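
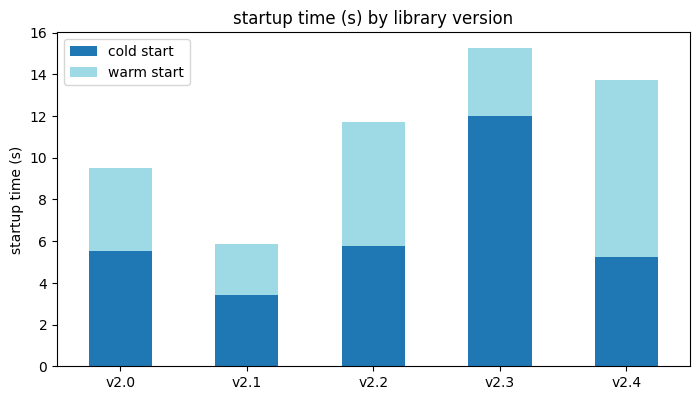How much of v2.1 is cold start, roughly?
≈ 4

cold start top ≈ 4, bottom ≈ 0; segment ≈ 4.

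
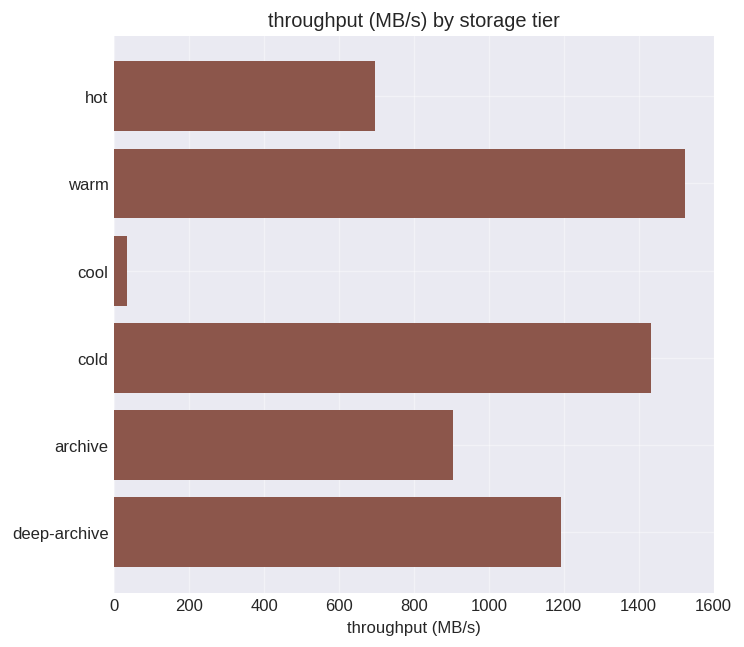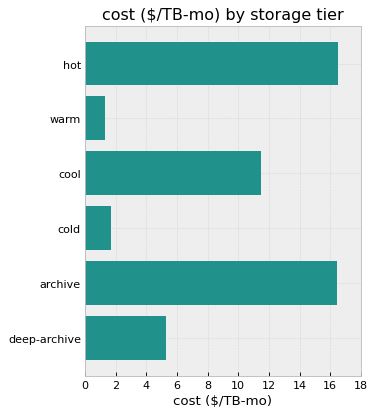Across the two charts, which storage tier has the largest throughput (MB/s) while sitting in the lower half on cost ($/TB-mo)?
Chart 2 median cost ($/TB-mo) ≈ 8; below-median storage tiers: warm, cold, deep-archive. Among those, warm has the highest throughput (MB/s) (≈ 1600).

warm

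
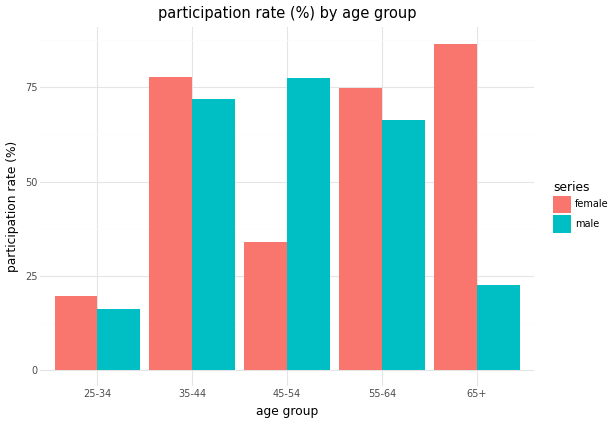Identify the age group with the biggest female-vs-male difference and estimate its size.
65+: female ≈ 90, male ≈ 20 → gap ≈ 70. Next-largest (45-54) is only ≈ 50.

65+, ≈ 70 %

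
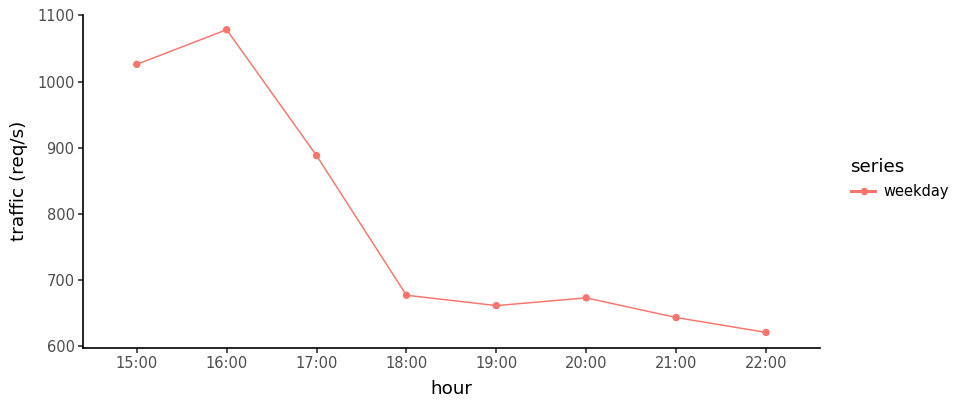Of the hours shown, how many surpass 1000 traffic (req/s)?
2

Above 1000: 15:00, 16:00.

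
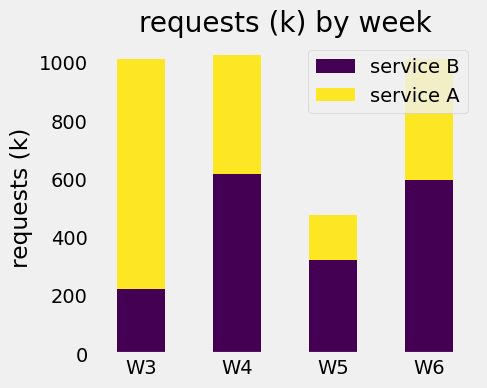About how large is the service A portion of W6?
≈ 400

service A top ≈ 1000, bottom ≈ 600; segment ≈ 400.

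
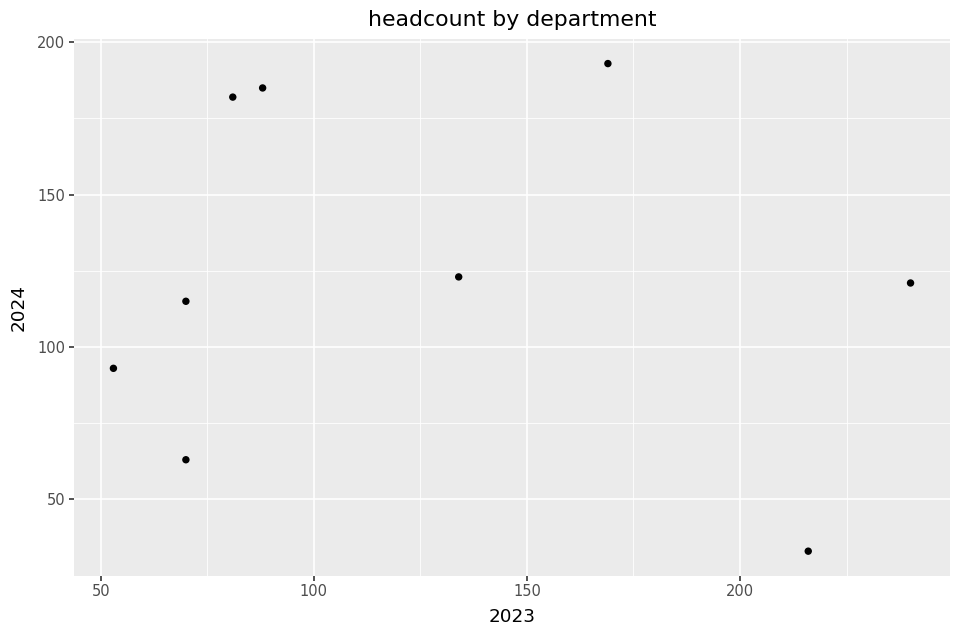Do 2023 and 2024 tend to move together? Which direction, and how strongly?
Points are roughly uncorrelated; weak (|r| ≈ 0.1).

no clear correlation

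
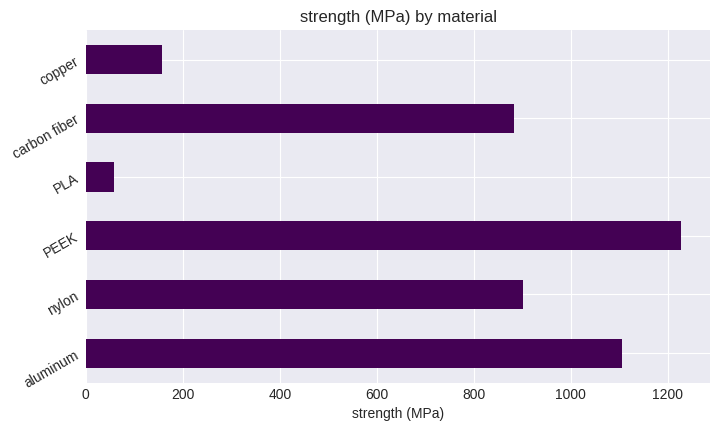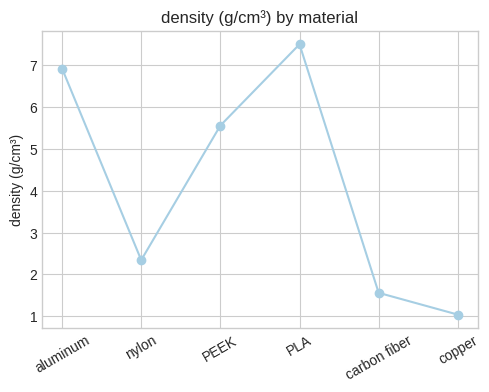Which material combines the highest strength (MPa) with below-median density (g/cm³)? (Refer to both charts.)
Chart 2 median density (g/cm³) ≈ 4; below-median materials: nylon, carbon fiber, copper. Among those, nylon has the highest strength (MPa) (≈ 1000).

nylon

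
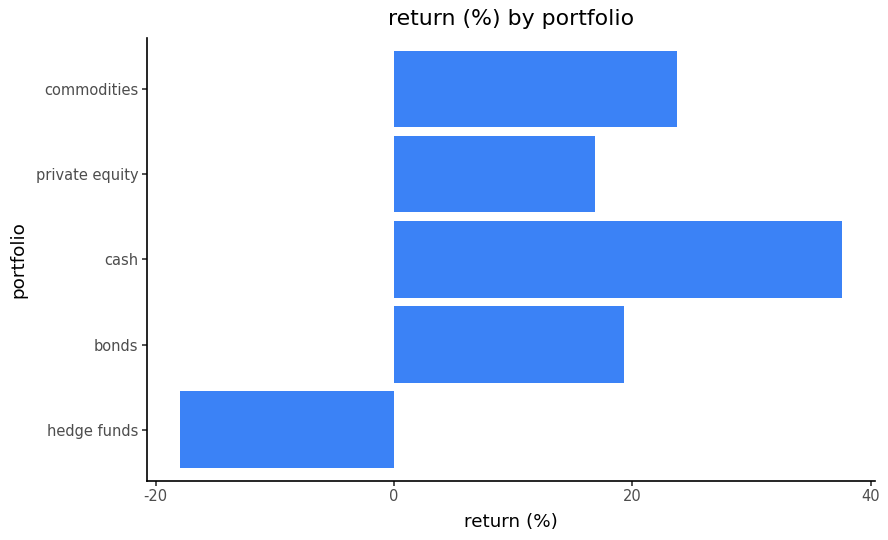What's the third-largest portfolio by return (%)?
Top 4: cash ≈ 40, commodities ≈ 25, bonds ≈ 20, private equity ≈ 15.

bonds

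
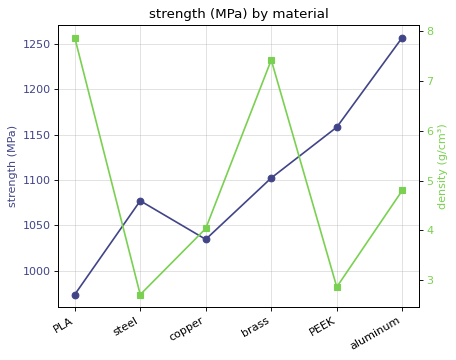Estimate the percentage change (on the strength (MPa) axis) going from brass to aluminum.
brass ≈ 1100, aluminum ≈ 1250; (1250 − 1100) / 1100 ≈ +13.6%.

≈ +13.6%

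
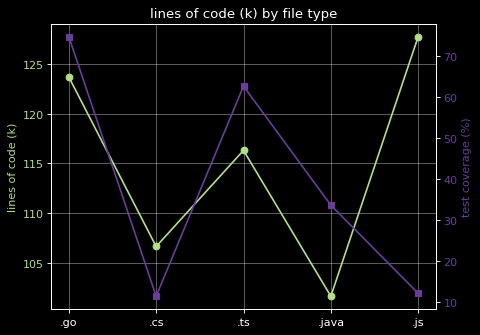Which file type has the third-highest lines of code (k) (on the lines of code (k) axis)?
Top 4 (on the lines of code (k) axis): .js ≈ 130, .go ≈ 125, .ts ≈ 115, .cs ≈ 105.

.ts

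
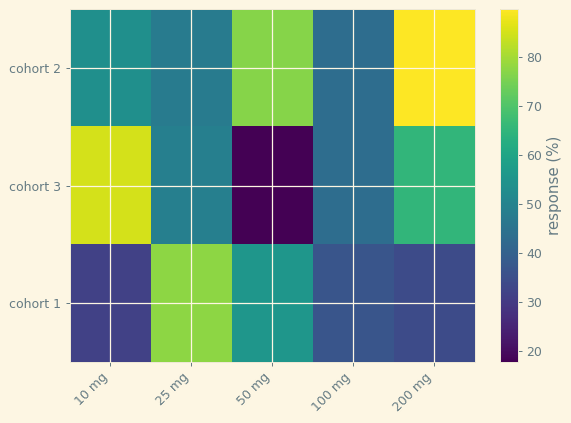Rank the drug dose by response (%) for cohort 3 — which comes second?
200 mg

Top 3 for cohort 3: 10 mg ≈ 90, 200 mg ≈ 70, 25 mg ≈ 50.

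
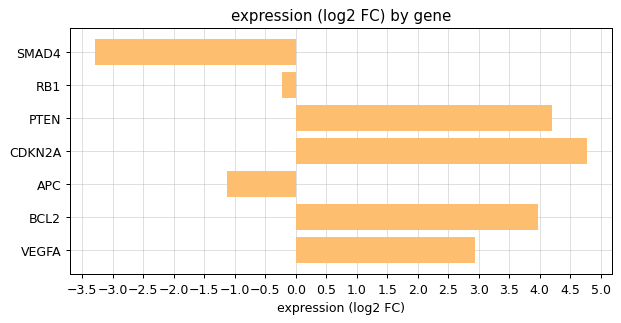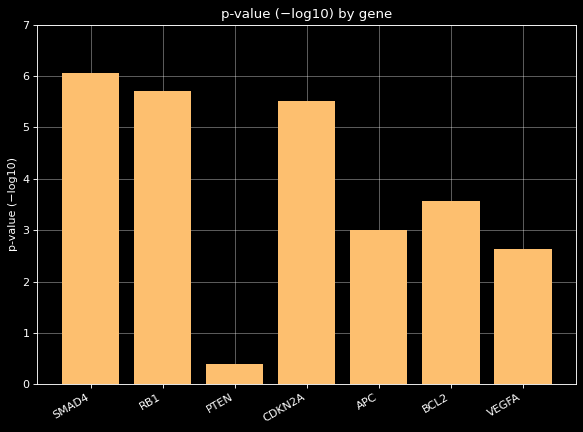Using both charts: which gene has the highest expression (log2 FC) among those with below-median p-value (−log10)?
Chart 2 median p-value (−log10) ≈ 4; below-median genes: PTEN, APC, VEGFA. Among those, PTEN has the highest expression (log2 FC) (≈ 4).

PTEN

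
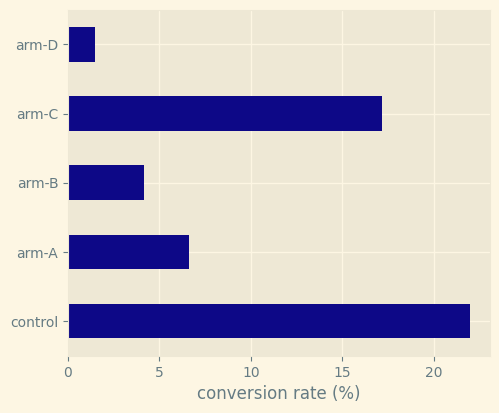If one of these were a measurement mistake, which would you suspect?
control ≈ 22; the rest sit between ≈ 2 and ≈ 18.

control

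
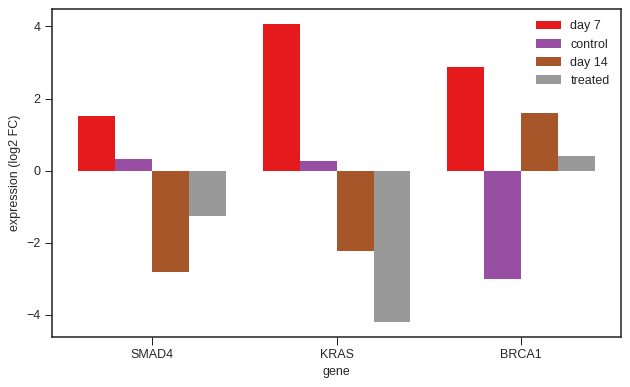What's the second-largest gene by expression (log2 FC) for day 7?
BRCA1

Top 3 for day 7: KRAS ≈ 4, BRCA1 ≈ 3, SMAD4 ≈ 2.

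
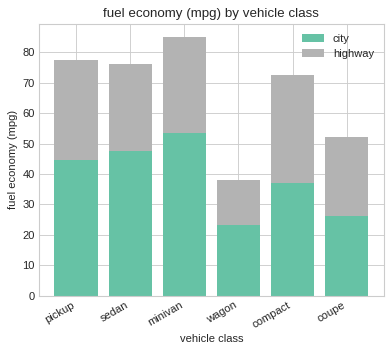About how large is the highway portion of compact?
highway top ≈ 70, bottom ≈ 40; segment ≈ 30.

≈ 30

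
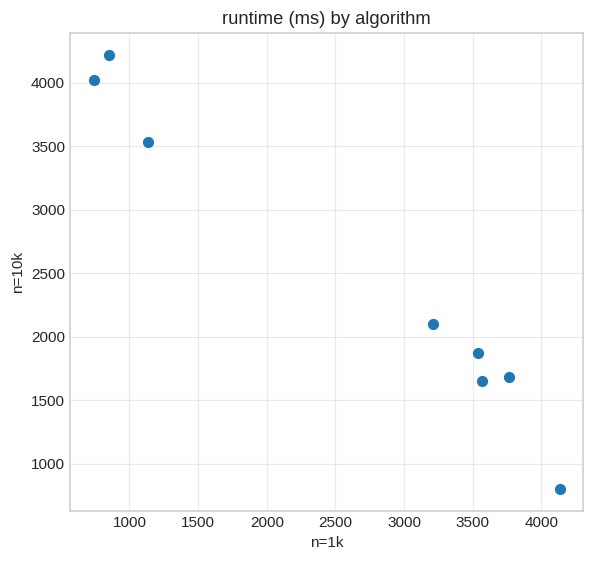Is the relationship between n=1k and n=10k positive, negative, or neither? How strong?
negative, strong

Points are negatively correlated; strong (|r| ≈ 1.0).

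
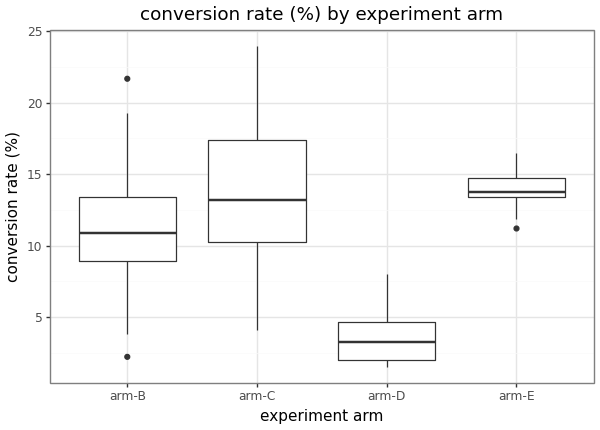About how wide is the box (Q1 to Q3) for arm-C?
≈ 7

Q3 ≈ 17, Q1 ≈ 10; IQR ≈ 7.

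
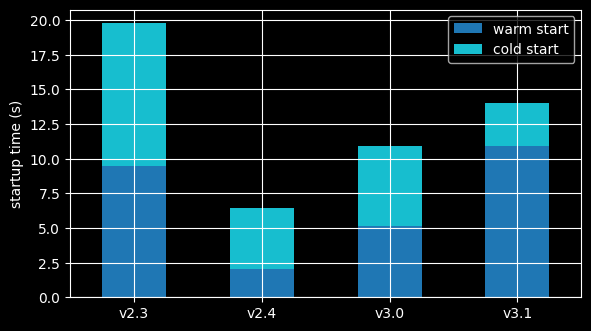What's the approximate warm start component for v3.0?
warm start top ≈ 6, bottom ≈ 0; segment ≈ 6.

≈ 6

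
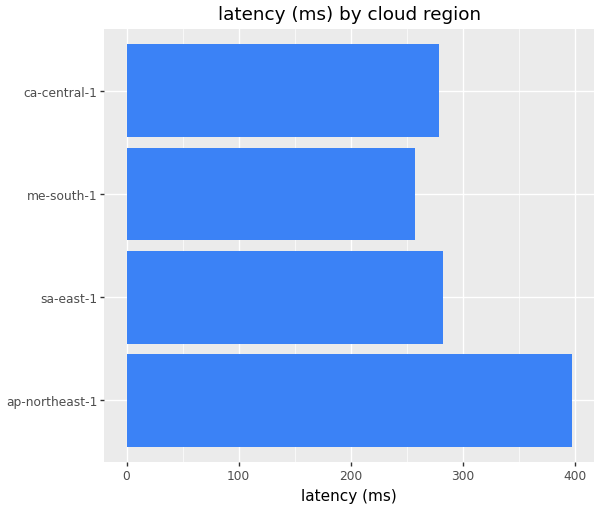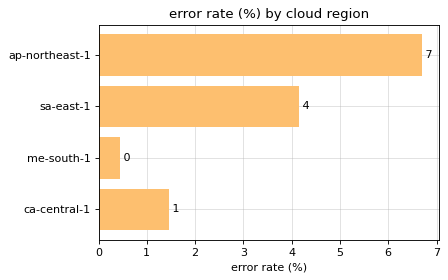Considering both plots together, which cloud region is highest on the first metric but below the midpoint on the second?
ca-central-1

Chart 2 median error rate (%) ≈ 3; below-median cloud regions: me-south-1, ca-central-1. Among those, ca-central-1 has the highest latency (ms) (≈ 300).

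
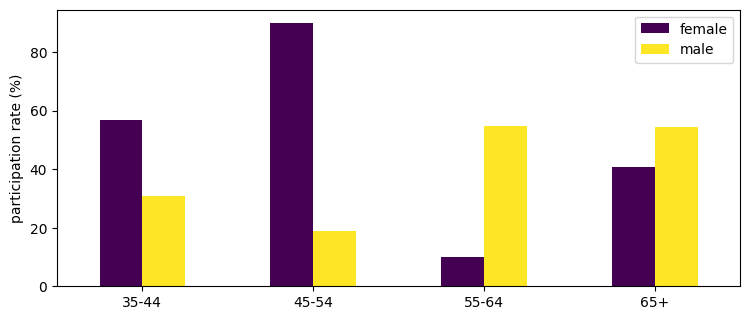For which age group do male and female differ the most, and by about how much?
45-54, ≈ 70 %

45-54: male ≈ 20, female ≈ 90 → gap ≈ 70. Next-largest (55-64) is only ≈ 40.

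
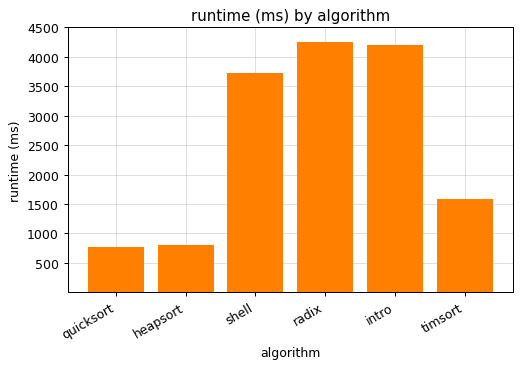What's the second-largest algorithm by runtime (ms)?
Top 3: radix ≈ 4500, intro ≈ 4000, shell ≈ 3500.

intro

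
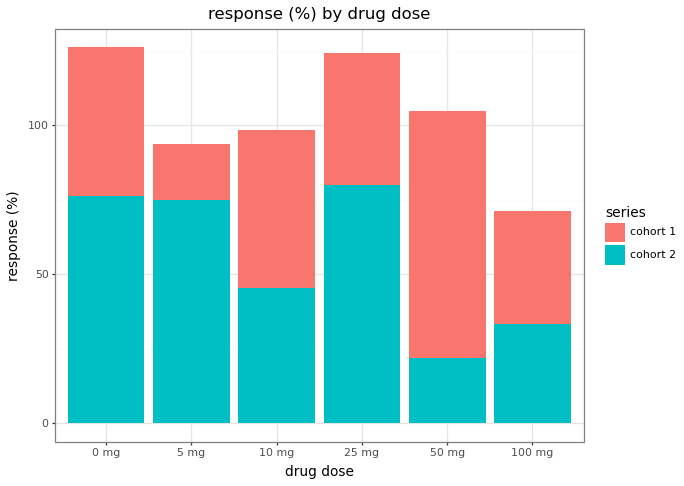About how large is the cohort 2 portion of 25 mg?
≈ 80

cohort 2 top ≈ 80, bottom ≈ 0; segment ≈ 80.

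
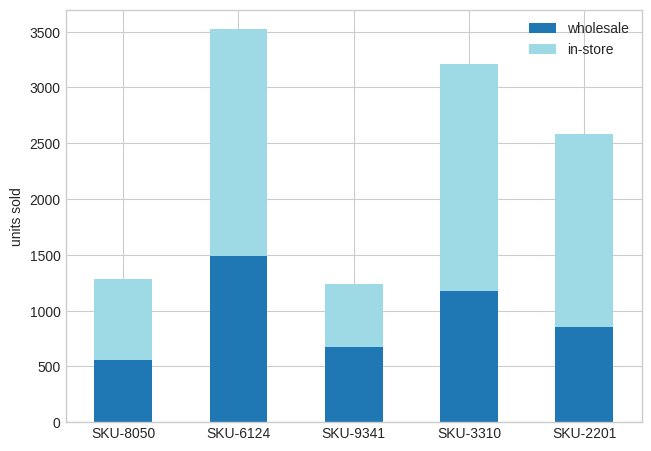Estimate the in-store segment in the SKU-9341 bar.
in-store top ≈ 1000, bottom ≈ 500; segment ≈ 500.

≈ 500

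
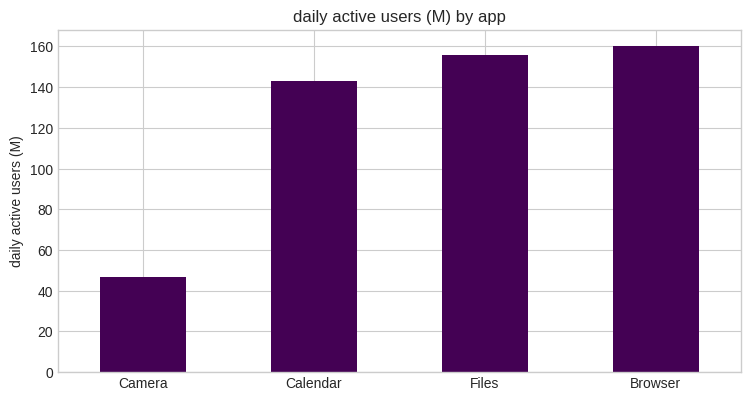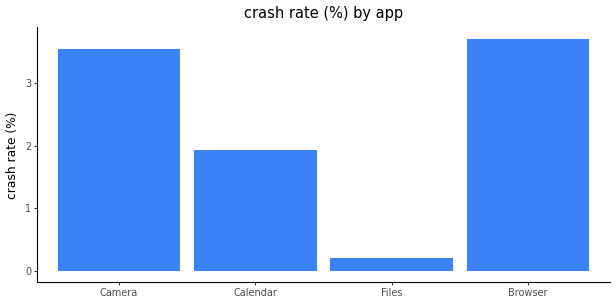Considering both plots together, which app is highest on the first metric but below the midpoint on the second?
Chart 2 median crash rate (%) ≈ 2.5; below-median apps: Calendar, Files. Among those, Files has the highest daily active users (M) (≈ 160).

Files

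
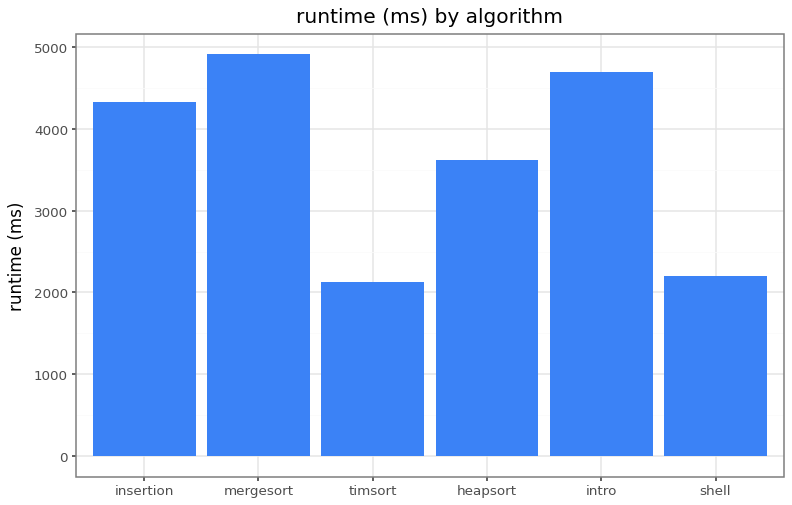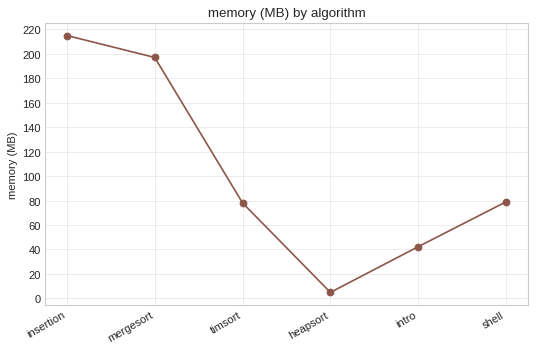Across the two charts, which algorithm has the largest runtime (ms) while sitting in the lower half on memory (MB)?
Chart 2 median memory (MB) ≈ 80; below-median algorithms: timsort, heapsort, intro. Among those, intro has the highest runtime (ms) (≈ 4500).

intro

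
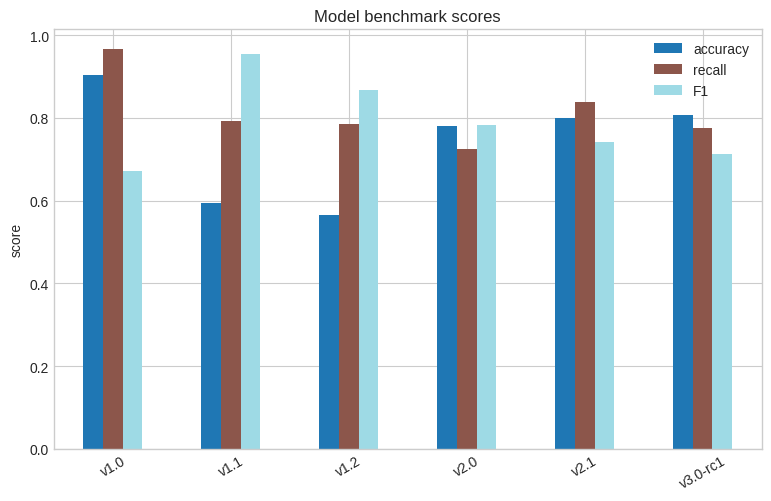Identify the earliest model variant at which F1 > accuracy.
v1.0: F1 ≈ 0.7 vs accuracy ≈ 0.9 (not yet); v1.1: F1 ≈ 1.0 vs accuracy ≈ 0.6 (first crossover).

v1.1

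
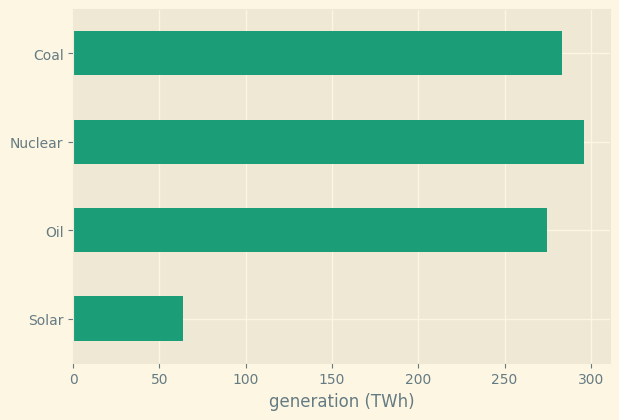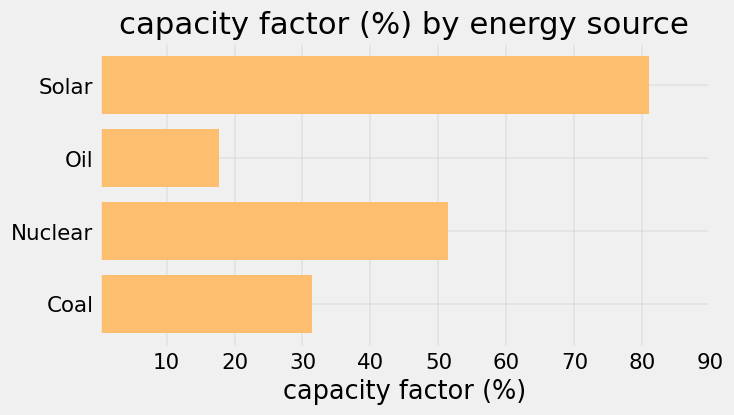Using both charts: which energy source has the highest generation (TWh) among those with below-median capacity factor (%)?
Chart 2 median capacity factor (%) ≈ 40; below-median energy sources: Oil, Coal. Among those, Coal has the highest generation (TWh) (≈ 300).

Coal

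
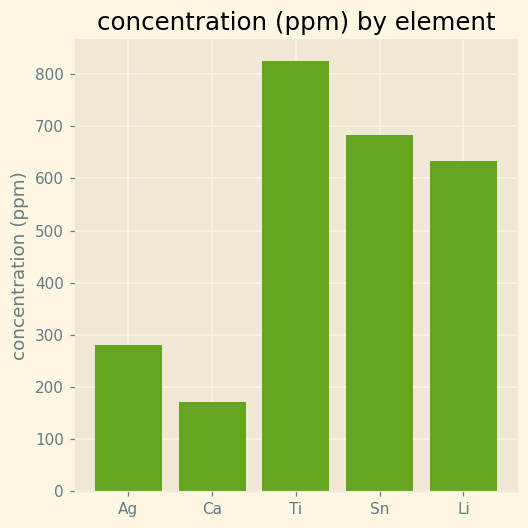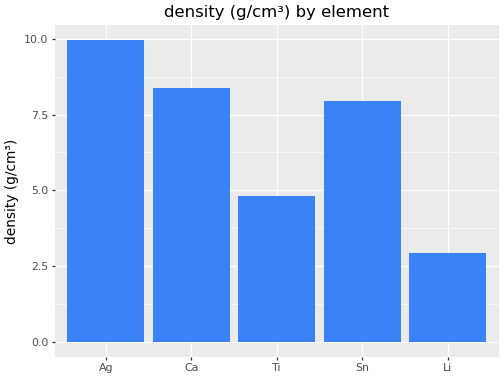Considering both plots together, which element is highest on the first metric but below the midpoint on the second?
Ti

Chart 2 median density (g/cm³) ≈ 8; below-median elements: Ti, Li. Among those, Ti has the highest concentration (ppm) (≈ 800).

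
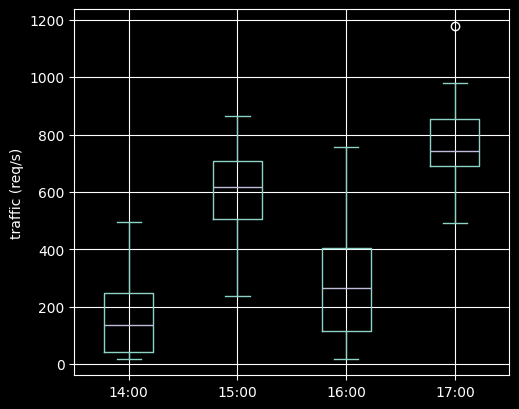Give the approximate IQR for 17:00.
≈ 150

Q3 ≈ 850, Q1 ≈ 700; IQR ≈ 150.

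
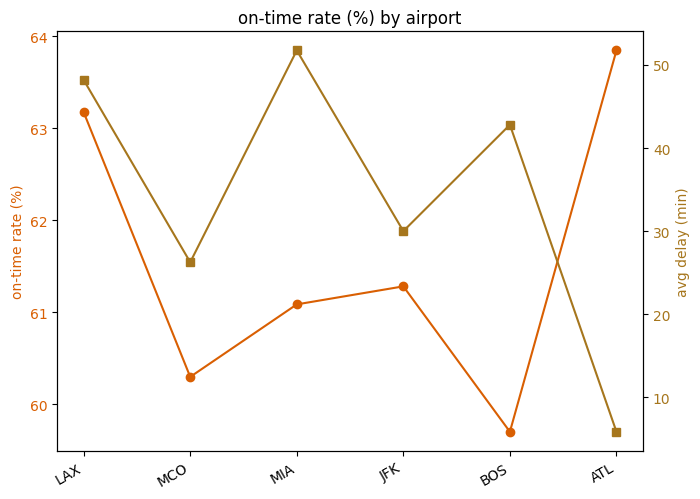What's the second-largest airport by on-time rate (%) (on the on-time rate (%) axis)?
Top 3 (on the on-time rate (%) axis): ATL ≈ 64.0, LAX ≈ 63.0, JFK ≈ 61.5.

LAX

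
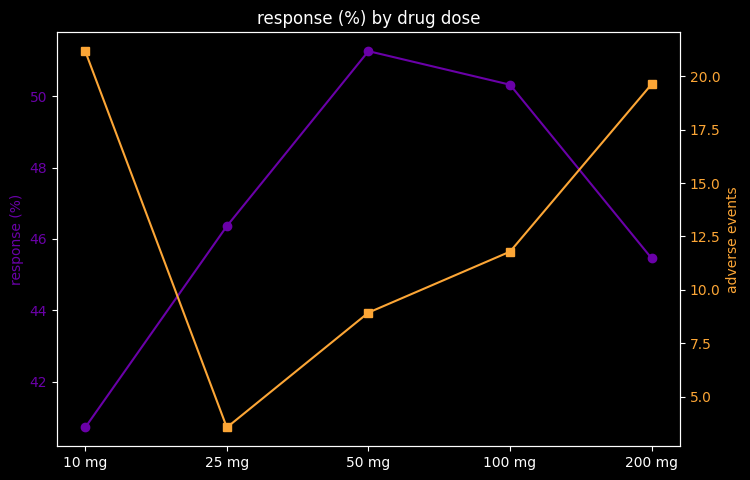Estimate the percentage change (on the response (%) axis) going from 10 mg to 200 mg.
≈ +9.8%

10 mg ≈ 41, 200 mg ≈ 45; (45 − 41) / 41 ≈ +9.8%.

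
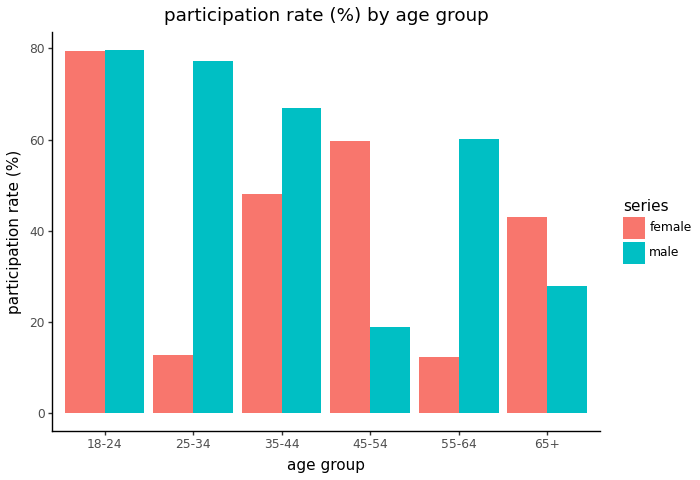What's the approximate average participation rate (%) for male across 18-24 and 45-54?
(80 + 20) / 2 ≈ 50.

≈ 50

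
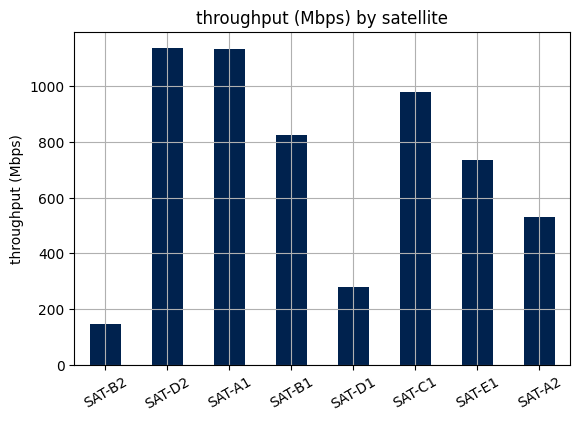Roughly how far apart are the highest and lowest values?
Max SAT-D2 ≈ 1100, min SAT-B2 ≈ 100; range ≈ 1000.

≈ 1000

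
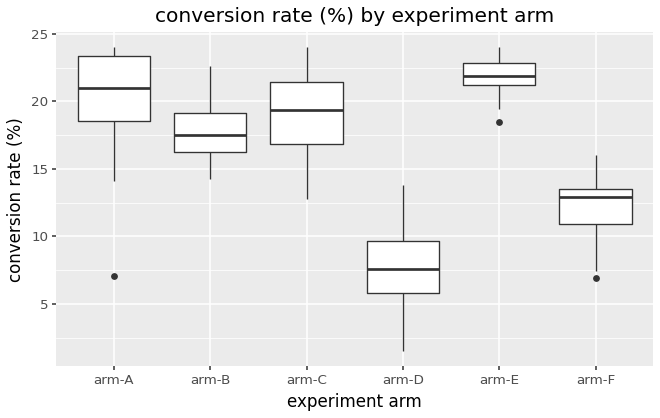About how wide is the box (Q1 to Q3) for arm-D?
Q3 ≈ 10, Q1 ≈ 6; IQR ≈ 4.

≈ 4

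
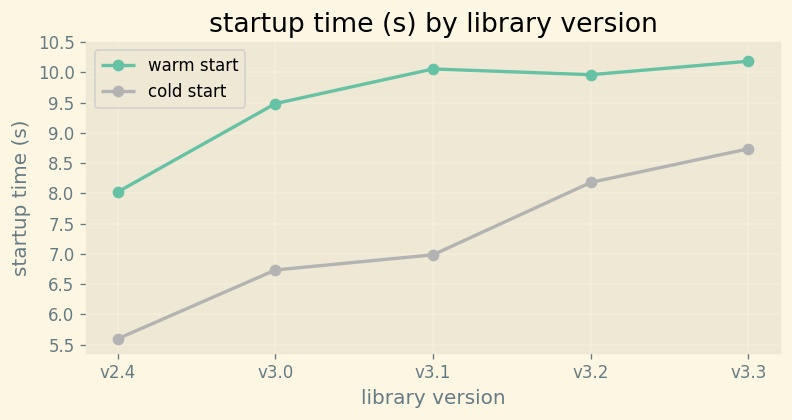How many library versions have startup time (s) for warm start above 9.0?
4

Above 9.0: v3.0, v3.1, v3.2, v3.3.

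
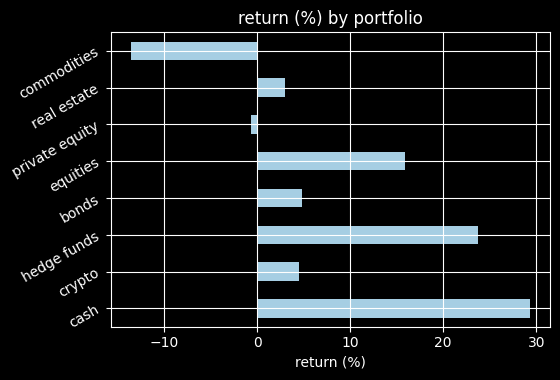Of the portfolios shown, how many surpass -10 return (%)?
7

Above -10: cash, crypto, hedge funds, bonds, equities, private equity, real estate.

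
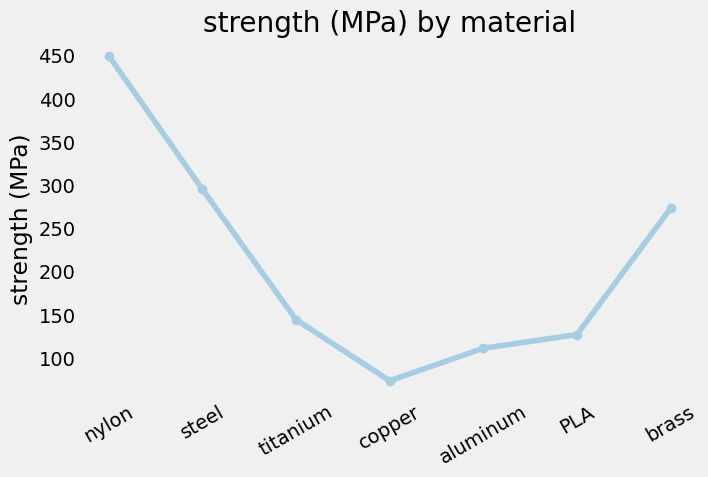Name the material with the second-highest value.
Top 3: nylon ≈ 450, steel ≈ 300, brass ≈ 250.

steel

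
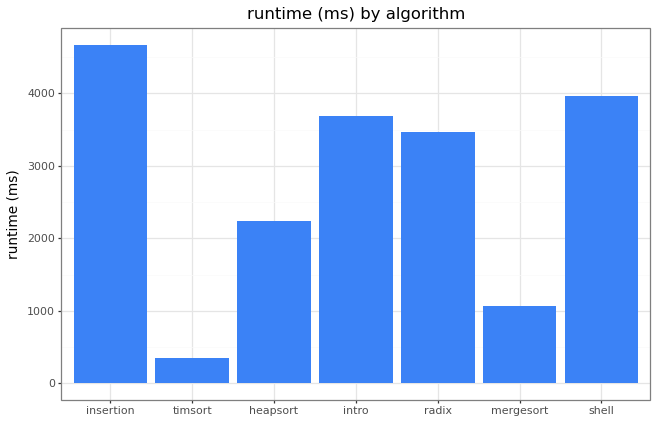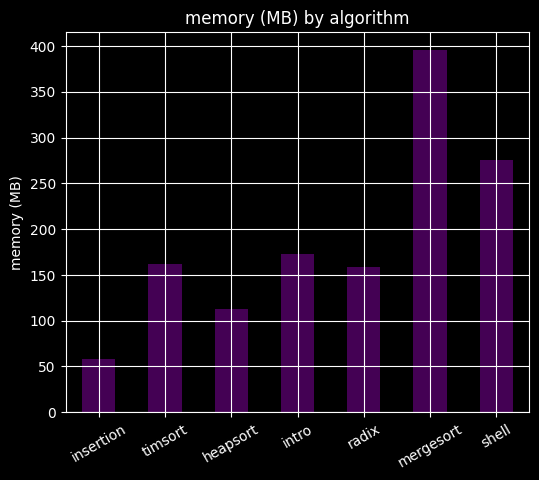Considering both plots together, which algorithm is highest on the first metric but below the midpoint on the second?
insertion

Chart 2 median memory (MB) ≈ 150; below-median algorithms: insertion, heapsort, radix. Among those, insertion has the highest runtime (ms) (≈ 4500).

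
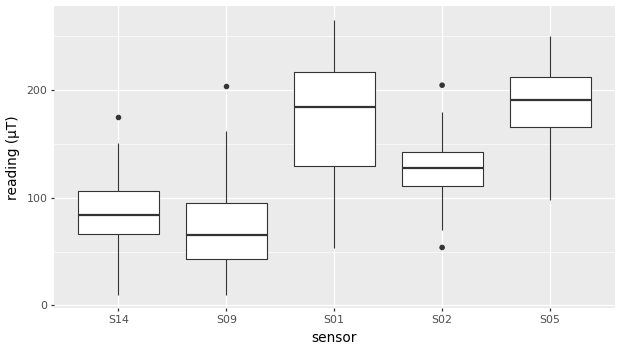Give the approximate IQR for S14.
Q3 ≈ 110, Q1 ≈ 70; IQR ≈ 40.

≈ 40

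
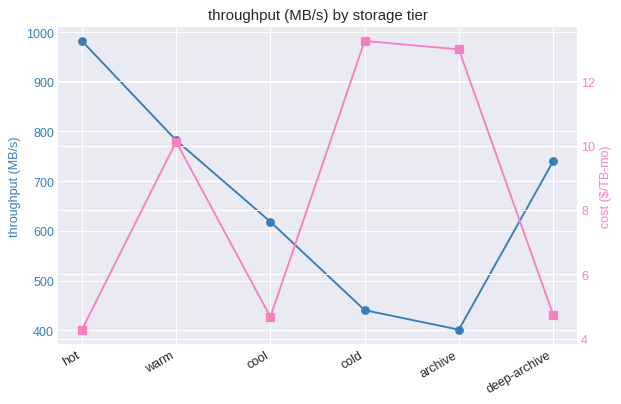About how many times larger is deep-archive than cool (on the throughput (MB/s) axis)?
deep-archive ≈ 750, cool ≈ 600; 750/600 ≈ 1.25.

≈ 1.25×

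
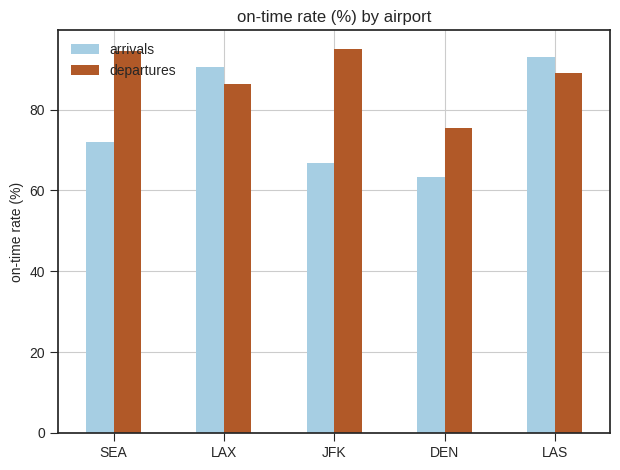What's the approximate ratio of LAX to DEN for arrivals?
LAX ≈ 90, DEN ≈ 60; 90/60 ≈ 1.5.

≈ 1.5×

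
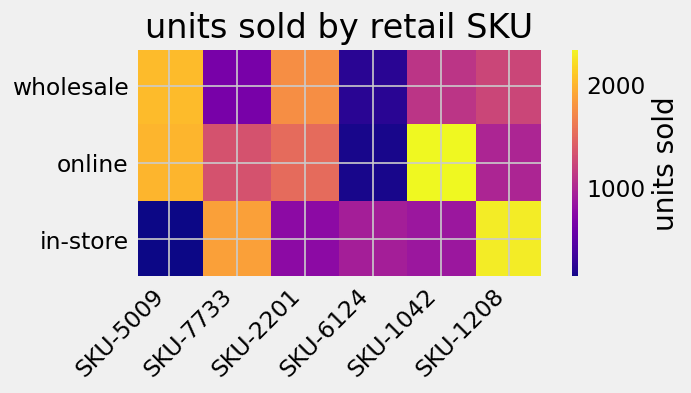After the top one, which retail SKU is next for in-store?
Top 3 for in-store: SKU-1208 ≈ 2200, SKU-7733 ≈ 1800, SKU-6124 ≈ 1000.

SKU-7733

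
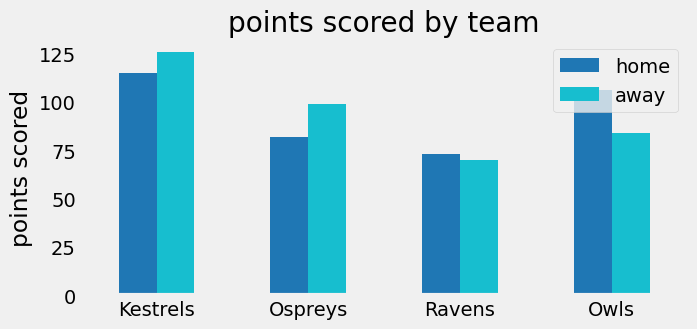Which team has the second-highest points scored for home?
Owls

Top 3 for home: Kestrels ≈ 120, Owls ≈ 100, Ospreys ≈ 80.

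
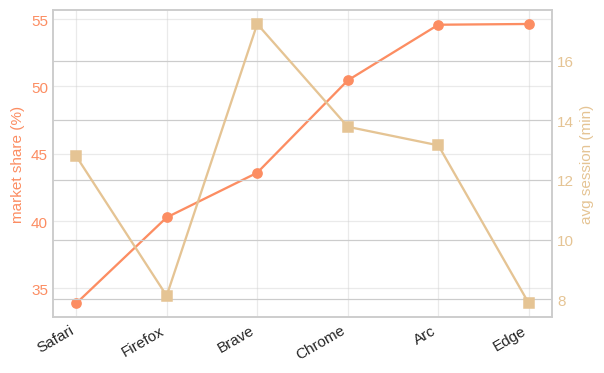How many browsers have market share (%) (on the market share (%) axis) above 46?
Above 46: Chrome, Arc, Edge.

3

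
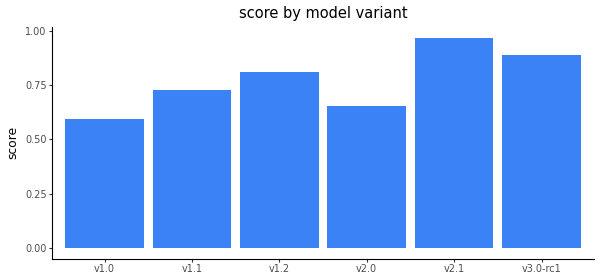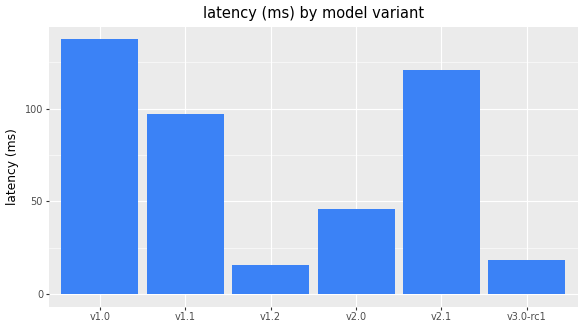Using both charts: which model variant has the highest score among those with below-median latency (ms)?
v3.0-rc1

Chart 2 median latency (ms) ≈ 80; below-median model variants: v1.2, v2.0, v3.0-rc1. Among those, v3.0-rc1 has the highest score (≈ 0.9).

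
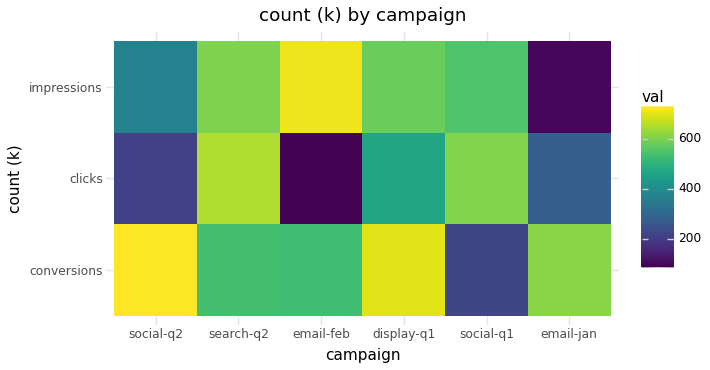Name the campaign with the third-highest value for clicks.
Top 4 for clicks: search-q2 ≈ 700, social-q1 ≈ 600, display-q1 ≈ 500, email-jan ≈ 300.

display-q1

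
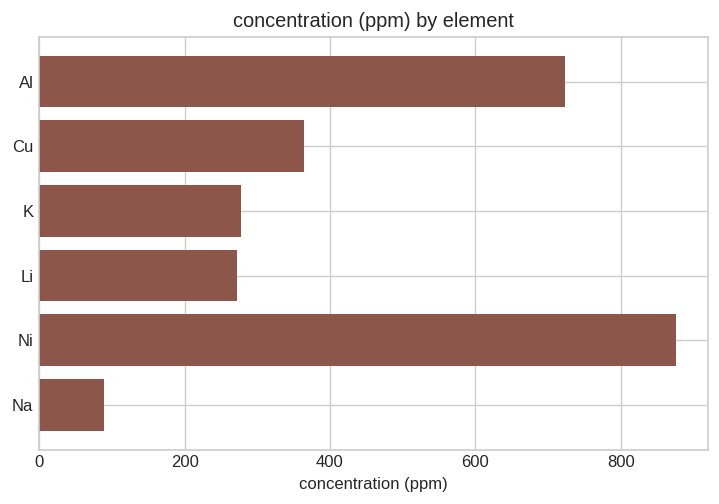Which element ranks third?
Cu

Top 4: Ni ≈ 900, Al ≈ 700, Cu ≈ 400, K ≈ 300.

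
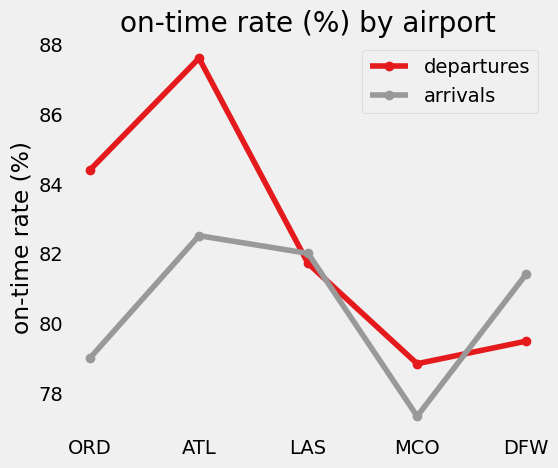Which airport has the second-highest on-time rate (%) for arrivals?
Top 3 for arrivals: ATL ≈ 83, LAS ≈ 82, DFW ≈ 81.

LAS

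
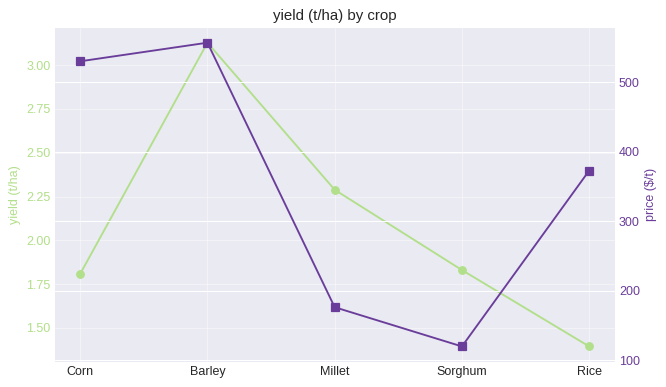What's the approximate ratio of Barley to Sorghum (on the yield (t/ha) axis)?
Barley ≈ 3.2, Sorghum ≈ 1.8; 3.2/1.8 ≈ 1.78.

≈ 1.78×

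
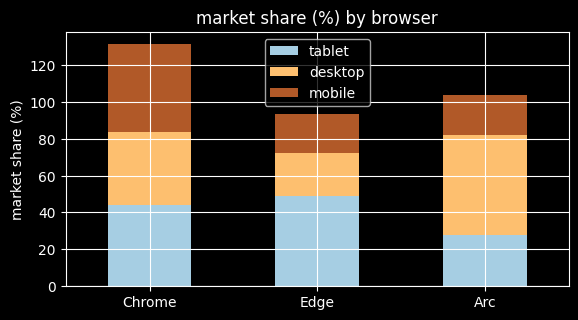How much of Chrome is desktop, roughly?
desktop top ≈ 80, bottom ≈ 40; segment ≈ 40.

≈ 40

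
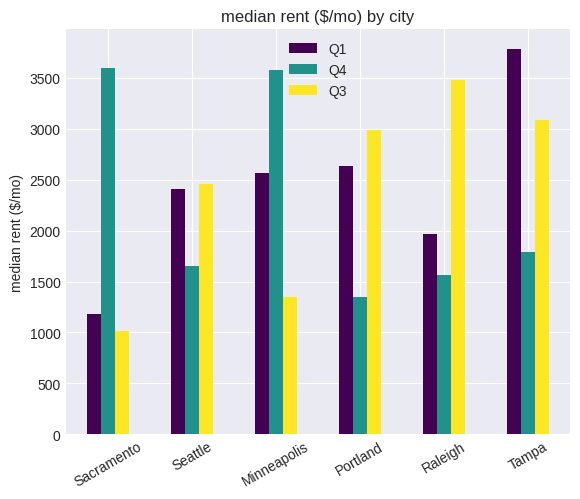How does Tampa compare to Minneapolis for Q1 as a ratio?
Tampa ≈ 4000, Minneapolis ≈ 2500; 4000/2500 ≈ 1.6.

≈ 1.6×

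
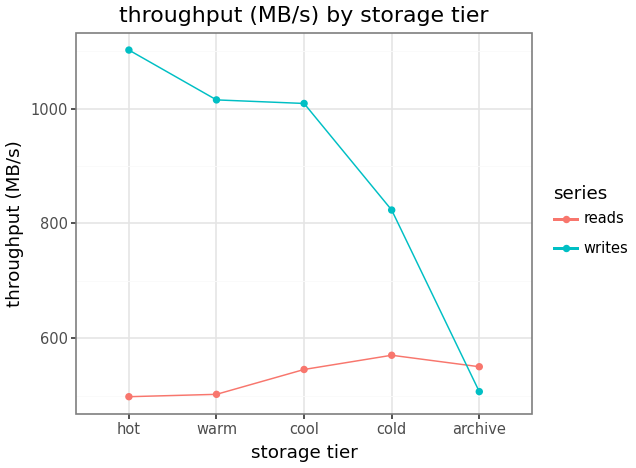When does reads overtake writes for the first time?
cold: reads ≈ 600 vs writes ≈ 800 (not yet); archive: reads ≈ 600 vs writes ≈ 500 (first crossover).

archive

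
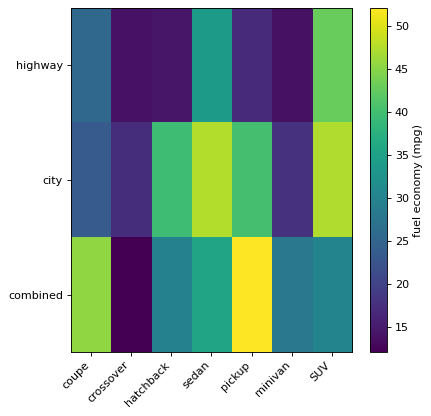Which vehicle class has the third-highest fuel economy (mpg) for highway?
Top 4 for highway: SUV ≈ 45, sedan ≈ 35, coupe ≈ 25, pickup ≈ 15.

coupe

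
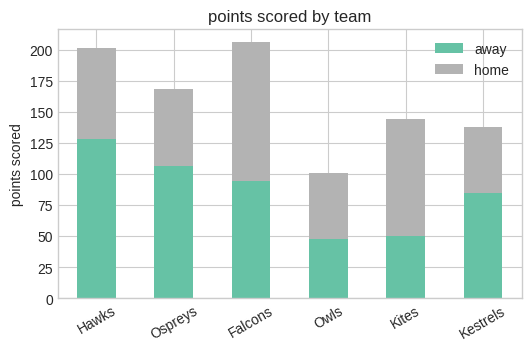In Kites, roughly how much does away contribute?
≈ 40

away top ≈ 40, bottom ≈ 0; segment ≈ 40.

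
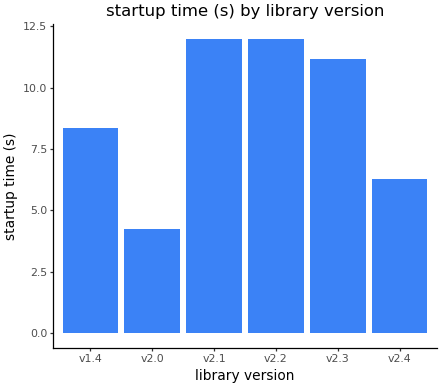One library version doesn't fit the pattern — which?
v2.0 ≈ 4; the rest sit between ≈ 6 and ≈ 12.

v2.0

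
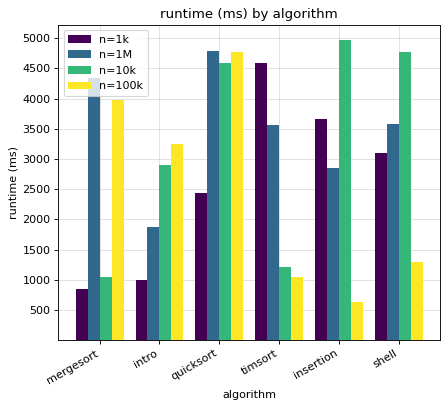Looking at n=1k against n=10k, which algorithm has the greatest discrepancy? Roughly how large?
timsort: n=1k ≈ 4500, n=10k ≈ 1000 → gap ≈ 3500. Next-largest (quicksort) is only ≈ 2000.

timsort, ≈ 3500 ms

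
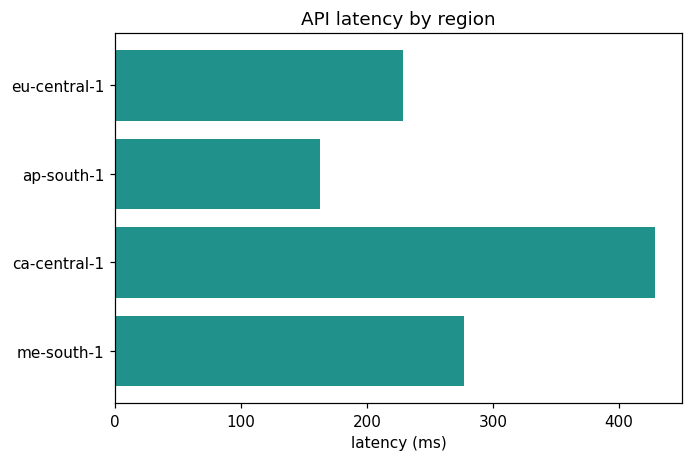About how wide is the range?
Max ca-central-1 ≈ 450, min ap-south-1 ≈ 150; range ≈ 300.

≈ 300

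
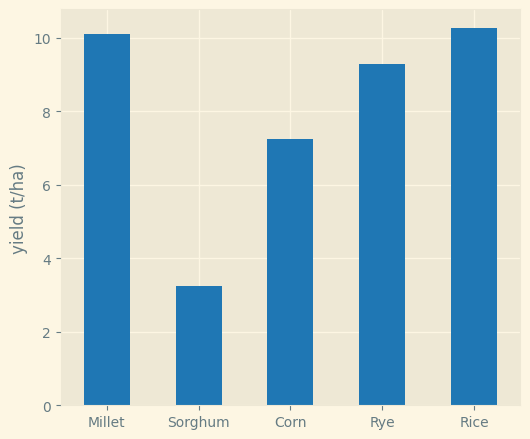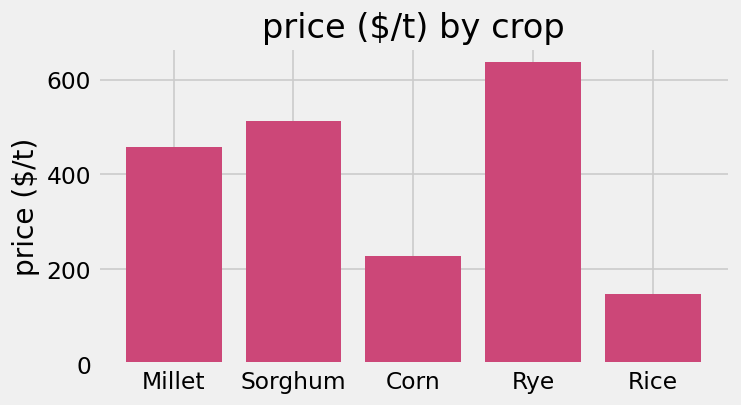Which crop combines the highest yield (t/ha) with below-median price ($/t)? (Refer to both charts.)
Chart 2 median price ($/t) ≈ 500; below-median crops: Corn, Rice. Among those, Rice has the highest yield (t/ha) (≈ 10).

Rice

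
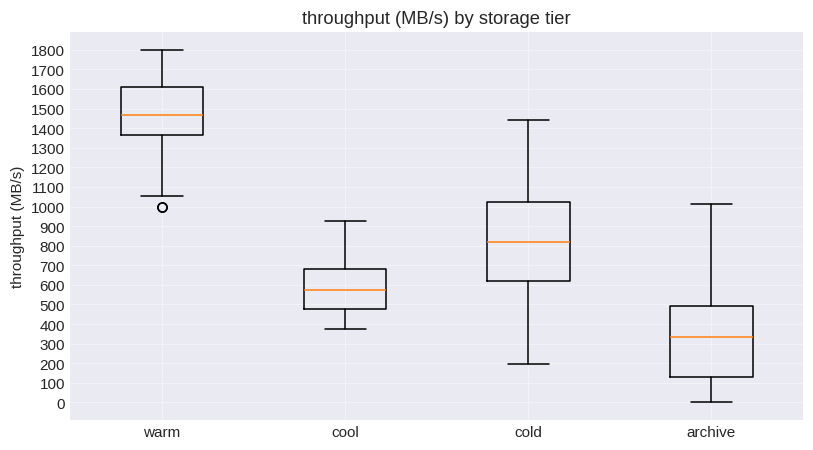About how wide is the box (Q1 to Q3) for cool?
Q3 ≈ 700, Q1 ≈ 500; IQR ≈ 200.

≈ 200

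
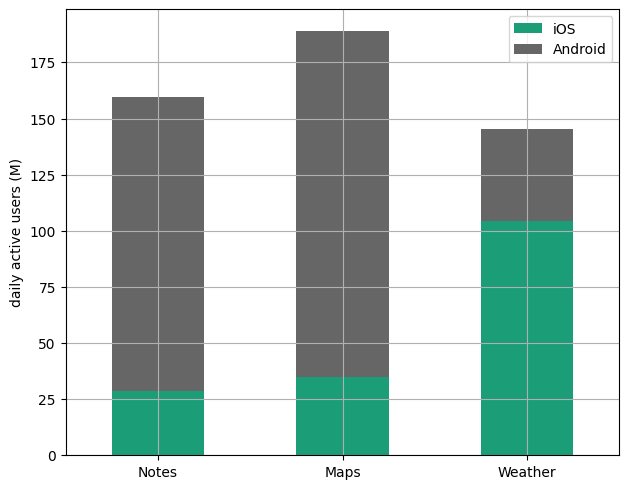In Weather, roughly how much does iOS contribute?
iOS top ≈ 100, bottom ≈ 0; segment ≈ 100.

≈ 100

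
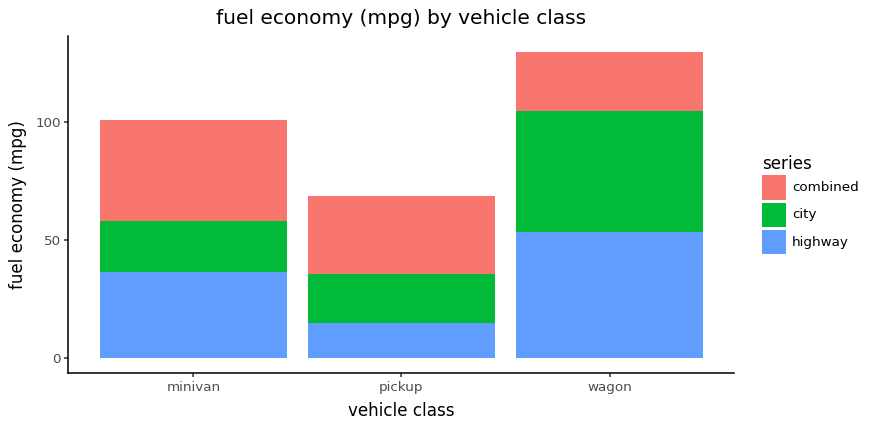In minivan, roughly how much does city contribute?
≈ 20

city top ≈ 60, bottom ≈ 40; segment ≈ 20.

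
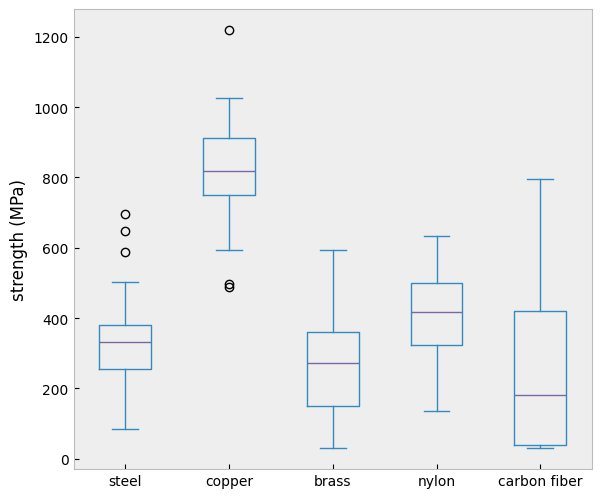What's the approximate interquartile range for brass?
≈ 200

Q3 ≈ 400, Q1 ≈ 200; IQR ≈ 200.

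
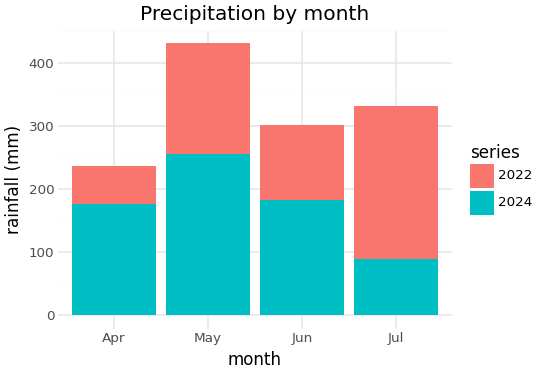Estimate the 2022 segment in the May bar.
2022 top ≈ 450, bottom ≈ 250; segment ≈ 200.

≈ 200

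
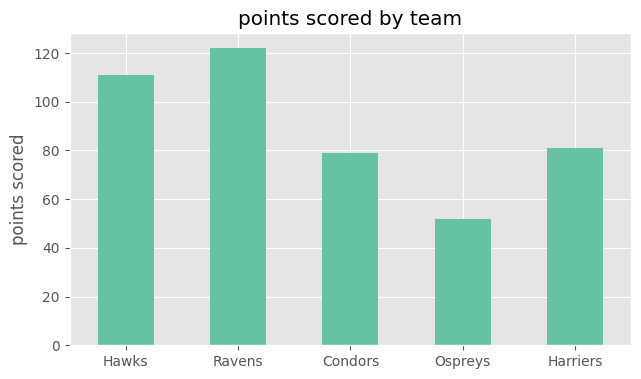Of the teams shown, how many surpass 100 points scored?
Above 100: Hawks, Ravens.

2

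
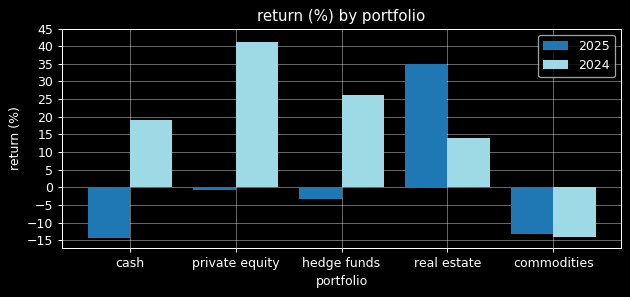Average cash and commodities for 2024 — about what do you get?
≈ 2

(20 + -15) / 2 ≈ 2.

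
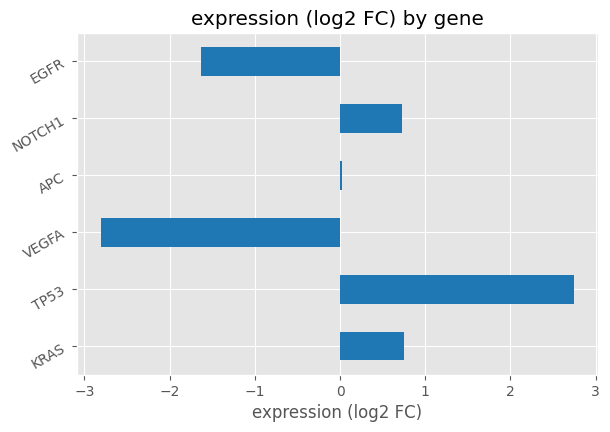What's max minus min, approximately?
Max TP53 ≈ 2.5, min VEGFA ≈ -3.0; range ≈ 5.5.

≈ 5.5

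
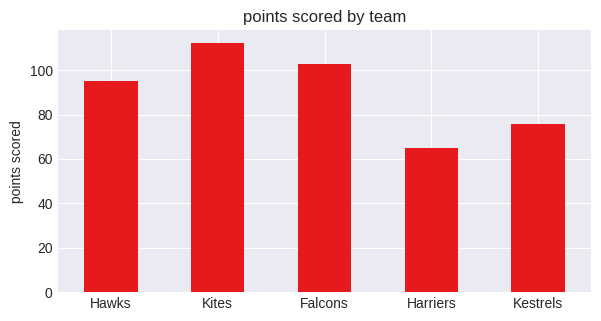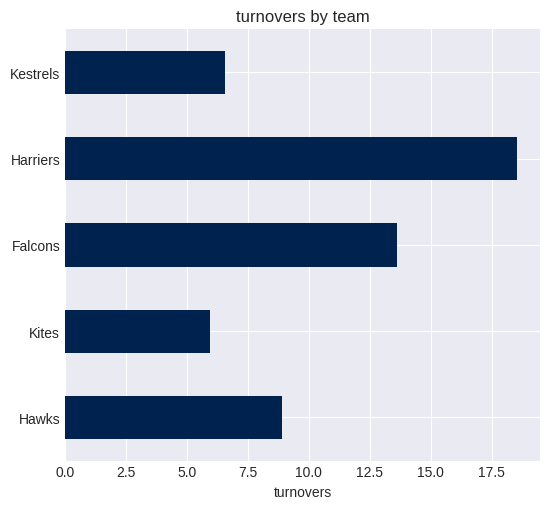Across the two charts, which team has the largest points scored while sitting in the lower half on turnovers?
Kites

Chart 2 median turnovers ≈ 8; below-median teams: Kites, Kestrels. Among those, Kites has the highest points scored (≈ 120).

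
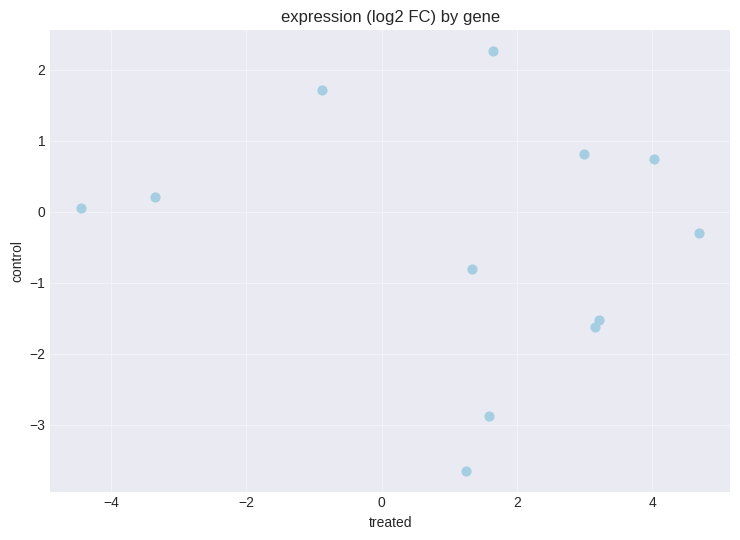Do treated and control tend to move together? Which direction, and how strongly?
Points are roughly uncorrelated; weak (|r| ≈ 0.2).

no clear correlation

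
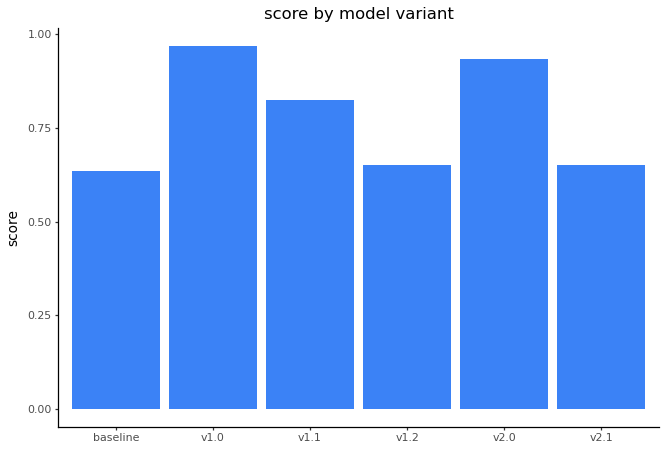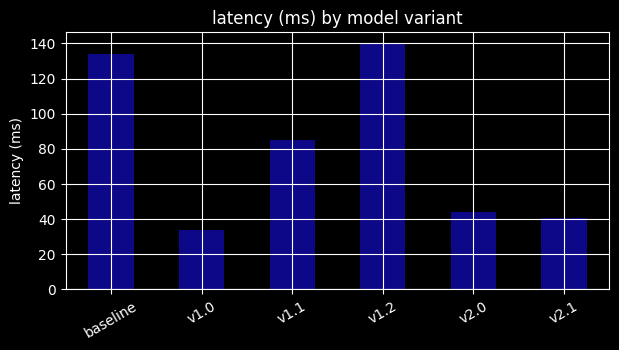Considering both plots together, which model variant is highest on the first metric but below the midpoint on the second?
v1.0

Chart 2 median latency (ms) ≈ 60; below-median model variants: v1.0, v2.0, v2.1. Among those, v1.0 has the highest score (≈ 1).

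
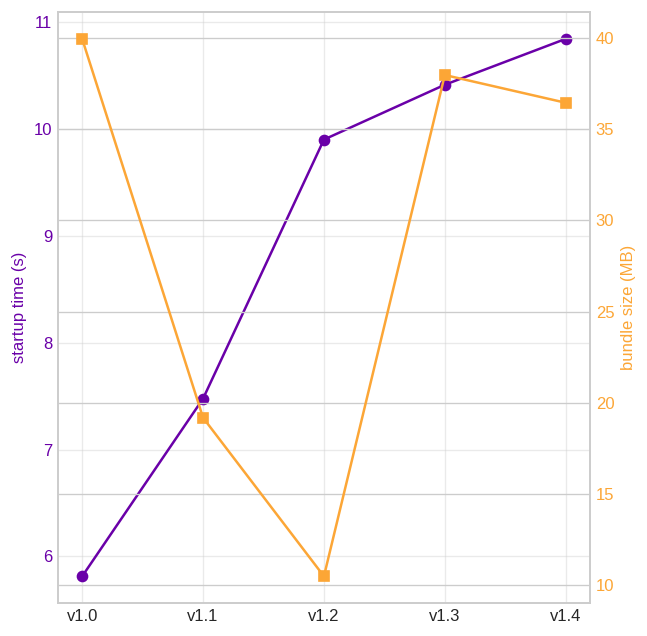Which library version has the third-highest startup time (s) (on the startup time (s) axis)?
v1.2

Top 4 (on the startup time (s) axis): v1.4 ≈ 11.0, v1.3 ≈ 10.5, v1.2 ≈ 10.0, v1.1 ≈ 7.5.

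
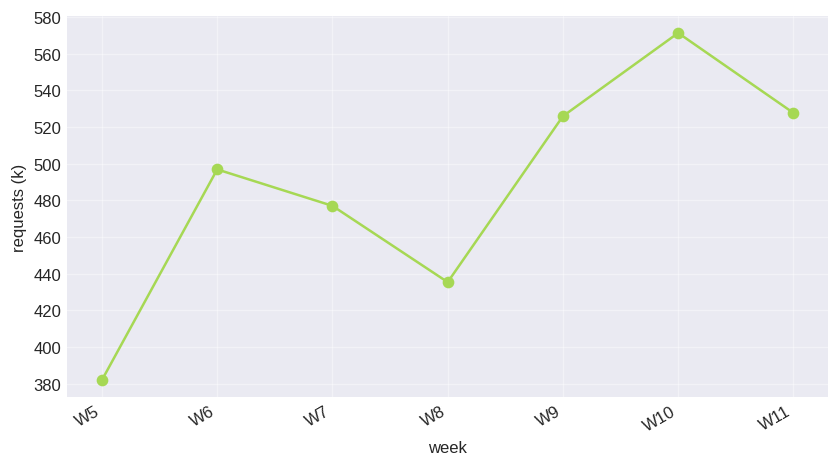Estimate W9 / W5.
W9 ≈ 520, W5 ≈ 380; 520/380 ≈ 1.37.

≈ 1.37×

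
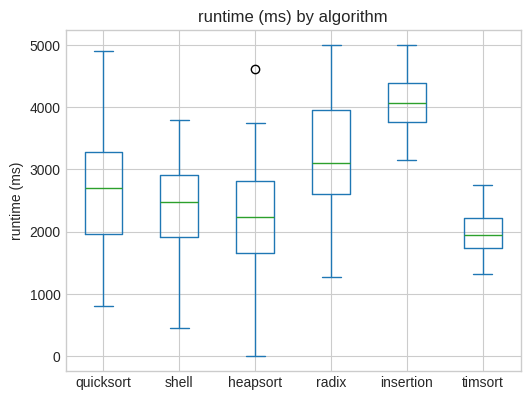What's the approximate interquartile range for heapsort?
Q3 ≈ 2800, Q1 ≈ 1600; IQR ≈ 1200.

≈ 1200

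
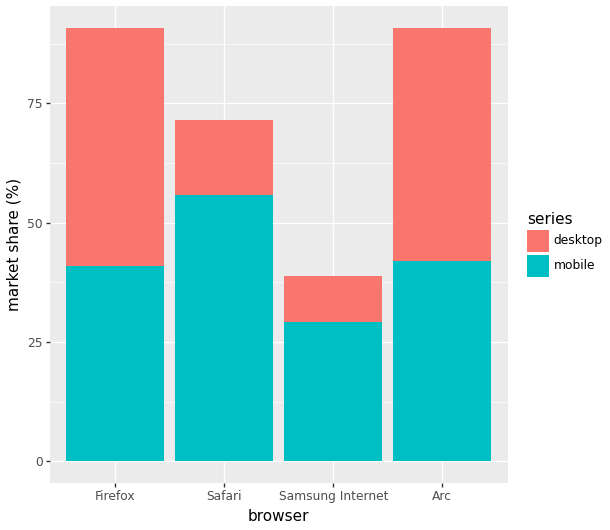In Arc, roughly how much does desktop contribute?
desktop top ≈ 90, bottom ≈ 40; segment ≈ 50.

≈ 50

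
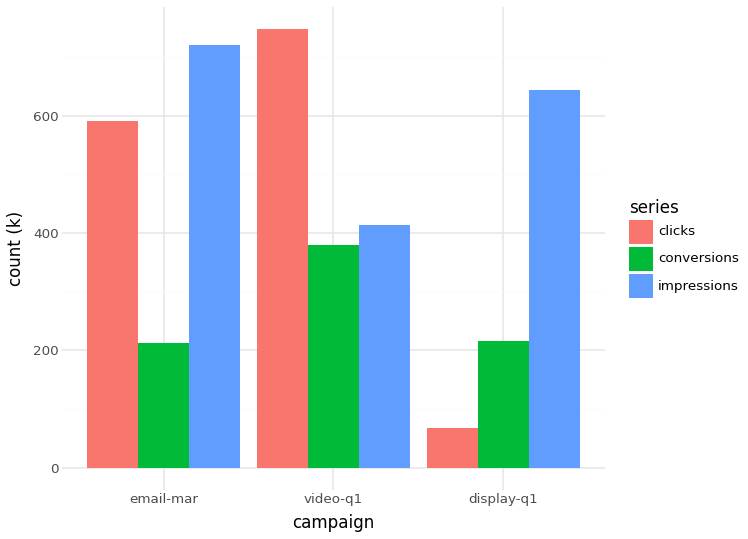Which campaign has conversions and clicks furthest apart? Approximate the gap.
email-mar, ≈ 400 k

email-mar: conversions ≈ 200, clicks ≈ 600 → gap ≈ 400. Next-largest (video-q1) is only ≈ 300.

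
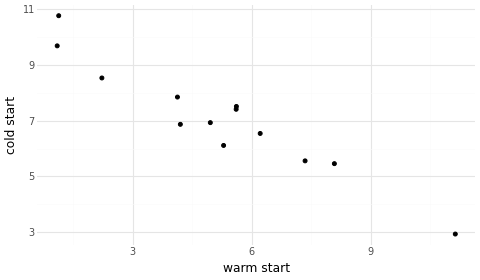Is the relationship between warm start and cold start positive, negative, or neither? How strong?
Points are negatively correlated; strong (|r| ≈ 1.0).

negative, strong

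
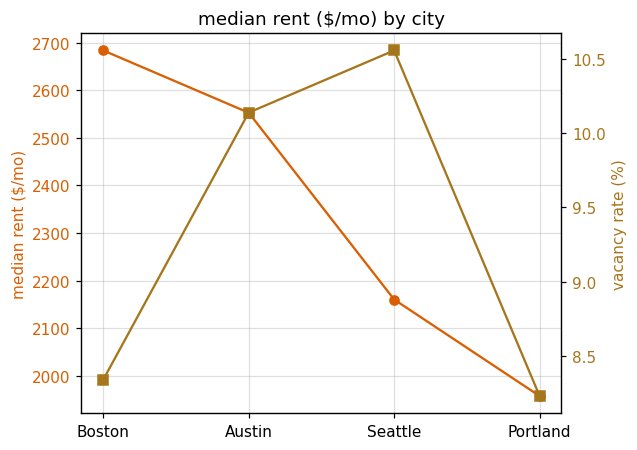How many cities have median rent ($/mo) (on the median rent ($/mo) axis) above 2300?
Above 2300: Boston, Austin.

2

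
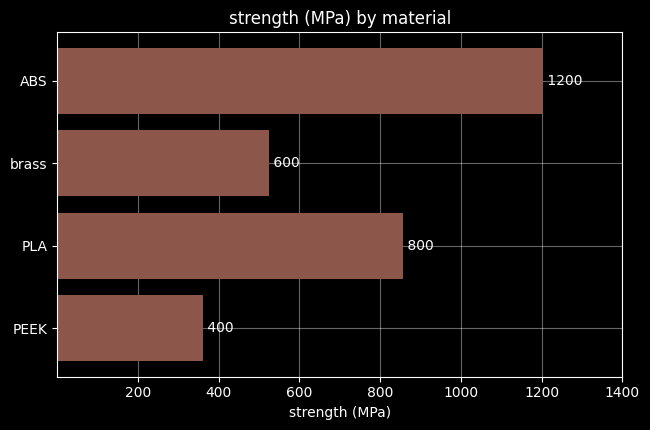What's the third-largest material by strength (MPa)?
Top 4: ABS ≈ 1200, PLA ≈ 800, brass ≈ 600, PEEK ≈ 400.

brass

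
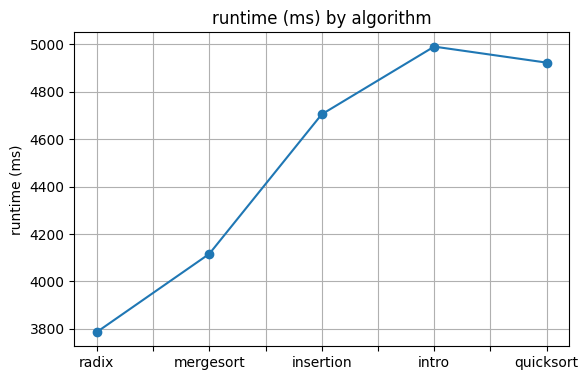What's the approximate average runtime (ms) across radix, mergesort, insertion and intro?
(3800 + 4200 + 4800 + 5000) / 4 ≈ 4450.

≈ 4450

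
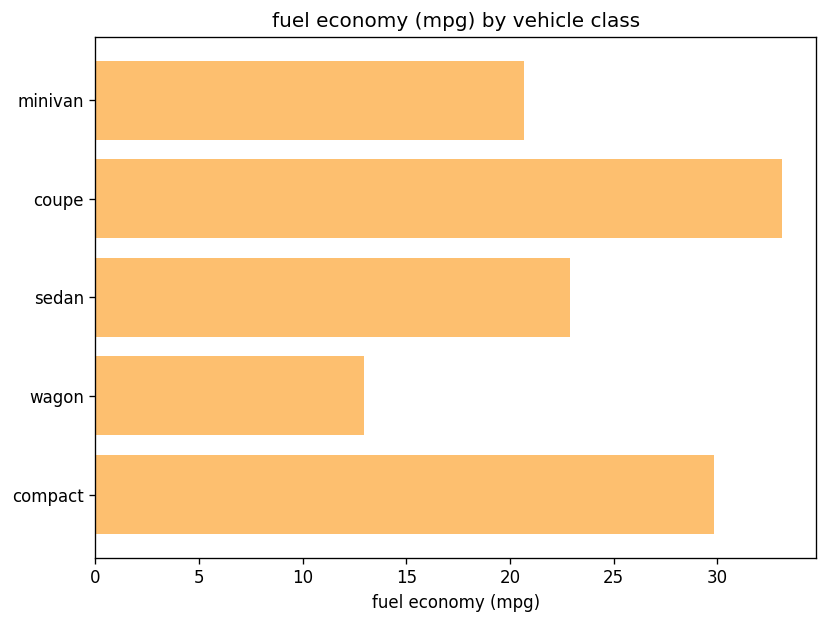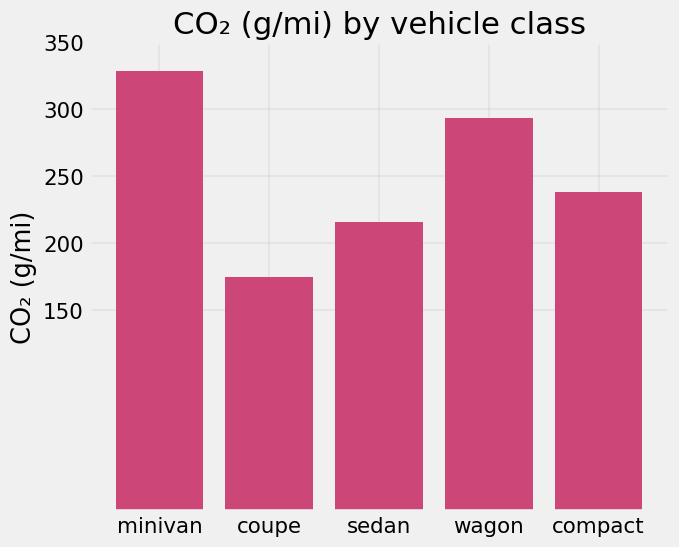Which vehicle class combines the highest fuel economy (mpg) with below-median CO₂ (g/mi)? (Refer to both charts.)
Chart 2 median CO₂ (g/mi) ≈ 250; below-median vehicle classes: coupe, sedan. Among those, coupe has the highest fuel economy (mpg) (≈ 35).

coupe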